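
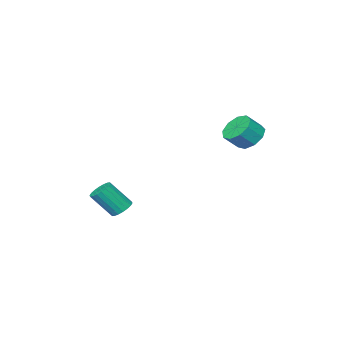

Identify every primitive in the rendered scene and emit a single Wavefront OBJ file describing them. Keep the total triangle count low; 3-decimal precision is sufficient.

v -3.713 2.888 1.395
v -3.201 2.551 0.763
v -2.456 2.314 1.494
v -2.967 2.652 2.125
v -3.083 3.137 0.833
v -2.337 2.9 1.563
v -3.259 3.607 1.165
v -2.514 3.37 1.896
v -3.648 3.74 1.605
v -2.903 3.504 2.335
v -4.067 3.475 1.946
v -3.322 3.239 2.677
v -4.32 2.936 2.03
v -3.575 2.699 2.76
v -4.289 2.374 1.816
v -3.544 2.137 2.546
v -3.988 2.053 1.405
v -3.243 1.816 2.136
v -3.558 2.123 0.989
v -2.813 1.886 1.72
v -0.692 -2.967 -4.215
v -0.317 -2.429 -4.141
v 0.466 -3.155 -2.831
v 0.092 -3.693 -2.905
v -0.549 -2.371 -3.97
v 0.234 -3.097 -2.66
v -0.809 -2.431 -3.848
v -0.026 -3.157 -2.538
v -1.046 -2.598 -3.798
v -0.263 -3.324 -2.488
v -1.213 -2.837 -3.831
v -0.43 -3.563 -2.522
v -1.276 -3.103 -3.941
v -0.493 -3.829 -2.631
v -1.224 -3.341 -4.104
v -0.441 -4.067 -2.794
v -1.066 -3.505 -4.289
v -0.283 -4.231 -2.979
v -0.834 -3.563 -4.46
v -0.051 -4.289 -3.15
v -0.574 -3.503 -4.582
v 0.209 -4.229 -3.272
v -0.337 -3.336 -4.632
v 0.446 -4.062 -3.322
v -0.17 -3.097 -4.598
v 0.613 -3.823 -3.289
v -0.107 -2.831 -4.489
v 0.676 -3.557 -3.179
v -0.159 -2.593 -4.326
v 0.624 -3.319 -3.016
f 2 1 5
f 2 5 3
f 3 5 6
f 3 6 4
f 5 1 7
f 5 7 6
f 6 7 8
f 6 8 4
f 7 1 9
f 7 9 8
f 8 9 10
f 8 10 4
f 9 1 11
f 9 11 10
f 10 11 12
f 10 12 4
f 11 1 13
f 11 13 12
f 12 13 14
f 12 14 4
f 13 1 15
f 13 15 14
f 14 15 16
f 14 16 4
f 15 1 17
f 15 17 16
f 16 17 18
f 16 18 4
f 17 1 19
f 17 19 18
f 18 19 20
f 18 20 4
f 19 1 2
f 19 2 20
f 20 2 3
f 20 3 4
f 22 21 25
f 22 25 23
f 23 25 26
f 23 26 24
f 25 21 27
f 25 27 26
f 26 27 28
f 26 28 24
f 27 21 29
f 27 29 28
f 28 29 30
f 28 30 24
f 29 21 31
f 29 31 30
f 30 31 32
f 30 32 24
f 31 21 33
f 31 33 32
f 32 33 34
f 32 34 24
f 33 21 35
f 33 35 34
f 34 35 36
f 34 36 24
f 35 21 37
f 35 37 36
f 36 37 38
f 36 38 24
f 37 21 39
f 37 39 38
f 38 39 40
f 38 40 24
f 39 21 41
f 39 41 40
f 40 41 42
f 40 42 24
f 41 21 43
f 41 43 42
f 42 43 44
f 42 44 24
f 43 21 45
f 43 45 44
f 44 45 46
f 44 46 24
f 45 21 47
f 45 47 46
f 46 47 48
f 46 48 24
f 47 21 49
f 47 49 48
f 48 49 50
f 48 50 24
f 49 21 22
f 49 22 50
f 50 22 23
f 50 23 24



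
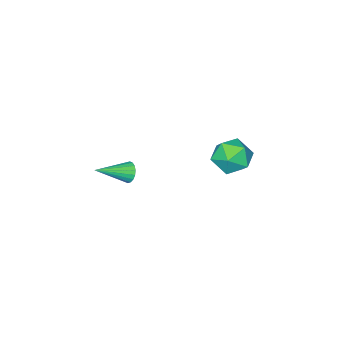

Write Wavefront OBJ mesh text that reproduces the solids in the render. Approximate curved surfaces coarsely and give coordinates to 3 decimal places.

v 2.621 -3.248 -2.369
v 2.937 -2.977 -2.843
v 4.279 -3.852 -1.611
v 2.924 -2.773 -2.651
v 2.851 -2.662 -2.404
v 2.733 -2.668 -2.15
v 2.593 -2.788 -1.939
v 2.458 -2.999 -1.813
v 2.356 -3.26 -1.798
v 2.306 -3.518 -1.895
v 2.319 -3.723 -2.086
v 2.392 -3.833 -2.334
v 2.51 -3.828 -2.588
v 2.65 -3.707 -2.799
v 2.785 -3.496 -2.924
v 2.887 -3.235 -2.94
v 0.894 3.45 2.274
v 1.58 3.55 3.106
v 2.04 2.41 1.454
v 2.726 2.51 2.286
v 1.803 1.958 2.409
v 1.094 2.601 2.916
v 2.526 3.359 1.644
v 1.817 4.002 2.151
v 2.589 3.494 2.717
v 2.141 2.628 3.19
v 1.479 3.332 1.37
v 1.031 2.466 1.843
f 2 1 4
f 2 4 3
f 4 1 5
f 4 5 3
f 5 1 6
f 5 6 3
f 6 1 7
f 6 7 3
f 7 1 8
f 7 8 3
f 8 1 9
f 8 9 3
f 9 1 10
f 9 10 3
f 10 1 11
f 10 11 3
f 11 1 12
f 11 12 3
f 12 1 13
f 12 13 3
f 13 1 14
f 13 14 3
f 14 1 15
f 14 15 3
f 15 1 16
f 15 16 3
f 16 1 2
f 16 2 3
f 17 28 22
f 17 22 18
f 17 18 24
f 17 24 27
f 17 27 28
f 18 22 26
f 22 28 21
f 28 27 19
f 27 24 23
f 24 18 25
f 20 26 21
f 20 21 19
f 20 19 23
f 20 23 25
f 20 25 26
f 21 26 22
f 19 21 28
f 23 19 27
f 25 23 24
f 26 25 18



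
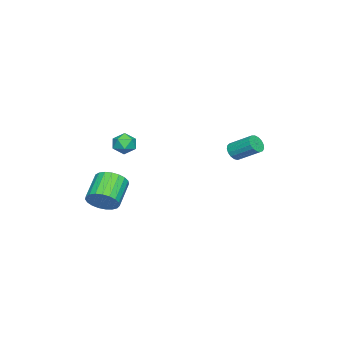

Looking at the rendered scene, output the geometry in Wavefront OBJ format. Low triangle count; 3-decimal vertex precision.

v -3.555 2.204 0.432
v -3.042 2.389 0.061
v -2.891 3.802 0.977
v -3.405 3.616 1.348
v -3.292 2.512 -0.088
v -3.141 3.925 0.827
v -3.602 2.565 -0.118
v -3.451 3.978 0.797
v -3.901 2.535 -0.022
v -3.751 3.948 0.893
v -4.121 2.429 0.178
v -3.971 3.841 1.093
v -4.212 2.271 0.437
v -4.061 3.684 1.352
v -4.152 2.098 0.694
v -4.001 3.511 1.609
v -3.955 1.949 0.891
v -3.805 3.362 1.807
v -3.667 1.858 0.984
v -3.517 3.271 1.899
v -3.353 1.847 0.95
v -3.203 3.26 1.865
v -3.086 1.917 0.797
v -2.935 3.33 1.712
v -2.926 2.053 0.561
v -2.775 3.466 1.476
v -2.91 2.223 0.296
v -2.759 3.636 1.211
v 4.673 -2.46 -0.938
v 5.152 -3.003 -0.263
v 3.586 -3.123 0.752
v 3.107 -2.58 0.078
v 5.213 -2.62 -0.123
v 3.647 -2.741 0.892
v 5.18 -2.21 -0.125
v 3.615 -2.33 0.89
v 5.06 -1.843 -0.267
v 3.494 -1.963 0.748
v 4.873 -1.582 -0.525
v 3.307 -1.703 0.49
v 4.651 -1.474 -0.854
v 3.085 -1.594 0.161
v 4.433 -1.535 -1.198
v 2.867 -1.656 -0.183
v 4.257 -1.757 -1.497
v 2.691 -1.877 -0.482
v 4.152 -2.1 -1.699
v 2.586 -2.22 -0.684
v 4.138 -2.505 -1.769
v 2.572 -2.626 -0.754
v 4.216 -2.903 -1.696
v 2.65 -3.023 -0.681
v 4.373 -3.224 -1.491
v 2.807 -3.344 -0.476
v 4.582 -3.412 -1.191
v 3.016 -3.533 -0.176
v 4.807 -3.437 -0.847
v 3.241 -3.557 0.168
v 5.008 -3.292 -0.519
v 3.442 -3.412 0.496
v 0.385 -2.279 2.258
v 1.146 -2.19 2.521
v 0.754 -3.31 1.539
v 1.515 -3.221 1.802
v 0.937 -3.466 2.312
v 0.709 -2.829 2.757
v 1.191 -2.671 1.303
v 0.963 -2.034 1.748
v 1.644 -2.432 1.93
v 1.487 -2.923 2.554
v 0.413 -2.577 1.506
v 0.256 -3.068 2.13
f 2 1 5
f 2 5 3
f 3 5 6
f 3 6 4
f 5 1 7
f 5 7 6
f 6 7 8
f 6 8 4
f 7 1 9
f 7 9 8
f 8 9 10
f 8 10 4
f 9 1 11
f 9 11 10
f 10 11 12
f 10 12 4
f 11 1 13
f 11 13 12
f 12 13 14
f 12 14 4
f 13 1 15
f 13 15 14
f 14 15 16
f 14 16 4
f 15 1 17
f 15 17 16
f 16 17 18
f 16 18 4
f 17 1 19
f 17 19 18
f 18 19 20
f 18 20 4
f 19 1 21
f 19 21 20
f 20 21 22
f 20 22 4
f 21 1 23
f 21 23 22
f 22 23 24
f 22 24 4
f 23 1 25
f 23 25 24
f 24 25 26
f 24 26 4
f 25 1 27
f 25 27 26
f 26 27 28
f 26 28 4
f 27 1 2
f 27 2 28
f 28 2 3
f 28 3 4
f 30 29 33
f 30 33 31
f 31 33 34
f 31 34 32
f 33 29 35
f 33 35 34
f 34 35 36
f 34 36 32
f 35 29 37
f 35 37 36
f 36 37 38
f 36 38 32
f 37 29 39
f 37 39 38
f 38 39 40
f 38 40 32
f 39 29 41
f 39 41 40
f 40 41 42
f 40 42 32
f 41 29 43
f 41 43 42
f 42 43 44
f 42 44 32
f 43 29 45
f 43 45 44
f 44 45 46
f 44 46 32
f 45 29 47
f 45 47 46
f 46 47 48
f 46 48 32
f 47 29 49
f 47 49 48
f 48 49 50
f 48 50 32
f 49 29 51
f 49 51 50
f 50 51 52
f 50 52 32
f 51 29 53
f 51 53 52
f 52 53 54
f 52 54 32
f 53 29 55
f 53 55 54
f 54 55 56
f 54 56 32
f 55 29 57
f 55 57 56
f 56 57 58
f 56 58 32
f 57 29 59
f 57 59 58
f 58 59 60
f 58 60 32
f 59 29 30
f 59 30 60
f 60 30 31
f 60 31 32
f 61 72 66
f 61 66 62
f 61 62 68
f 61 68 71
f 61 71 72
f 62 66 70
f 66 72 65
f 72 71 63
f 71 68 67
f 68 62 69
f 64 70 65
f 64 65 63
f 64 63 67
f 64 67 69
f 64 69 70
f 65 70 66
f 63 65 72
f 67 63 71
f 69 67 68
f 70 69 62



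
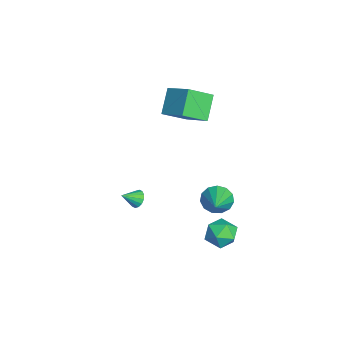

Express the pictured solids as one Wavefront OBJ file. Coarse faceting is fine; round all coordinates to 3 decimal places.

v 3.514 -0.562 0.417
v 3.886 -0.247 0.692
v 3.786 -1.378 0.983
v 3.641 -0.223 0.844
v 3.361 -0.29 0.882
v 3.123 -0.43 0.795
v 2.989 -0.605 0.607
v 2.996 -0.769 0.368
v 3.141 -0.877 0.142
v 3.387 -0.901 -0.01
v 3.666 -0.834 -0.048
v 3.905 -0.694 0.038
v 4.039 -0.519 0.226
v 4.032 -0.355 0.466
v 1.517 4.186 -4.259
v 2.053 4.748 -3.63
v 2.567 2.972 -4.07
v 3.103 3.534 -3.441
v 2.2 3.205 -3.17
v 1.551 3.955 -3.287
v 3.069 3.765 -4.413
v 2.42 4.515 -4.53
v 3.012 4.487 -3.726
v 2.475 4.142 -2.958
v 2.145 3.578 -4.742
v 1.608 3.233 -3.974
v 1.265 3.725 -1.937
v 1.633 3.433 -2.705
v 3.015 3.475 -1.003
v 1.7 3.936 -2.696
v 1.629 4.372 -2.446
v 1.442 4.602 -2.035
v 1.199 4.554 -1.592
v 0.977 4.242 -1.259
v 0.846 3.767 -1.141
v 0.848 3.278 -1.276
v 0.983 2.931 -1.621
v 1.206 2.836 -2.066
v 1.449 3.023 -2.47
v -4.311 1.504 2.877
v -3.067 2.537 3.691
v -4.839 2.895 1.918
v -3.595 3.928 2.732
v -3.165 1.092 1.648
v -1.921 2.125 2.462
v -3.693 2.483 0.689
v -2.449 3.516 1.503
f 2 1 4
f 2 4 3
f 4 1 5
f 4 5 3
f 5 1 6
f 5 6 3
f 6 1 7
f 6 7 3
f 7 1 8
f 7 8 3
f 8 1 9
f 8 9 3
f 9 1 10
f 9 10 3
f 10 1 11
f 10 11 3
f 11 1 12
f 11 12 3
f 12 1 13
f 12 13 3
f 13 1 14
f 13 14 3
f 14 1 2
f 14 2 3
f 15 26 20
f 15 20 16
f 15 16 22
f 15 22 25
f 15 25 26
f 16 20 24
f 20 26 19
f 26 25 17
f 25 22 21
f 22 16 23
f 18 24 19
f 18 19 17
f 18 17 21
f 18 21 23
f 18 23 24
f 19 24 20
f 17 19 26
f 21 17 25
f 23 21 22
f 24 23 16
f 28 27 30
f 28 30 29
f 30 27 31
f 30 31 29
f 31 27 32
f 31 32 29
f 32 27 33
f 32 33 29
f 33 27 34
f 33 34 29
f 34 27 35
f 34 35 29
f 35 27 36
f 35 36 29
f 36 27 37
f 36 37 29
f 37 27 38
f 37 38 29
f 38 27 39
f 38 39 29
f 39 27 28
f 39 28 29
f 41 43 40
f 44 41 40
f 40 43 42
f 42 44 40
f 41 47 43
f 45 41 44
f 45 47 41
f 43 47 42
f 46 44 42
f 42 47 46
f 46 45 44
f 47 45 46



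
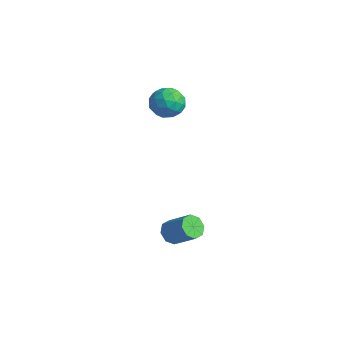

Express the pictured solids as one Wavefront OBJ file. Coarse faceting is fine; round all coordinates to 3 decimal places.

v -1.263 3.237 4.636
v -0.099 3.076 4.559
v -1.521 2.084 3.141
v -0.357 1.923 3.064
v -0.954 1.476 3.975
v -0.795 2.189 4.899
v -0.825 2.971 2.801
v -0.666 3.684 3.725
v 0.172 2.912 3.425
v 0.092 1.988 4.151
v -1.712 3.172 3.549
v -1.792 2.248 4.275
v -0.659 3.258 4.729
v -0.961 1.902 2.971
v -1.312 1.64 3.507
v -0.628 1.545 3.462
v -1.068 2.736 4.929
v -0.383 2.642 4.884
v -0.886 1.701 4.54
v -1.237 2.518 2.816
v -0.552 2.424 2.771
v -0.992 3.615 4.238
v -0.308 3.52 4.193
v -0.734 3.459 3.16
v 0.185 3.067 4.017
v 0.034 2.389 3.138
v -0.242 3.005 2.984
v -0.148 3.424 3.527
v 0.138 2.524 4.444
v -0.013 1.846 3.565
v -0.364 1.583 4.101
v -0.271 2.002 4.644
v 0.297 2.427 3.777
v -1.607 3.314 4.135
v -1.758 2.636 3.256
v -1.349 3.158 3.056
v -1.256 3.577 3.599
v -1.654 2.771 4.562
v -1.805 2.093 3.683
v -1.472 1.736 4.173
v -1.378 2.155 4.716
v -1.917 2.733 3.923
v 3.171 0.026 -4.21
v 3.586 0.413 -4.857
v 5.003 0.9 -3.657
v 4.589 0.514 -3.01
v 3.178 0.82 -4.54
v 4.595 1.308 -3.34
v 2.766 0.763 -4.03
v 4.183 1.25 -2.83
v 2.591 0.274 -3.626
v 4.008 0.761 -2.425
v 2.757 -0.36 -3.563
v 4.174 0.127 -2.363
v 3.165 -0.768 -3.88
v 4.582 -0.28 -2.68
v 3.577 -0.71 -4.39
v 4.994 -0.223 -3.19
v 3.752 -0.221 -4.795
v 5.169 0.266 -3.594
f 1 38 17
f 38 12 41
f 17 41 6
f 38 41 17
f 1 17 13
f 17 6 18
f 13 18 2
f 17 18 13
f 1 13 22
f 13 2 23
f 22 23 8
f 13 23 22
f 1 22 34
f 22 8 37
f 34 37 11
f 22 37 34
f 1 34 38
f 34 11 42
f 38 42 12
f 34 42 38
f 2 18 29
f 18 6 32
f 29 32 10
f 18 32 29
f 6 41 19
f 41 12 40
f 19 40 5
f 41 40 19
f 12 42 39
f 42 11 35
f 39 35 3
f 42 35 39
f 11 37 36
f 37 8 24
f 36 24 7
f 37 24 36
f 8 23 28
f 23 2 25
f 28 25 9
f 23 25 28
f 4 30 16
f 30 10 31
f 16 31 5
f 30 31 16
f 4 16 14
f 16 5 15
f 14 15 3
f 16 15 14
f 4 14 21
f 14 3 20
f 21 20 7
f 14 20 21
f 4 21 26
f 21 7 27
f 26 27 9
f 21 27 26
f 4 26 30
f 26 9 33
f 30 33 10
f 26 33 30
f 5 31 19
f 31 10 32
f 19 32 6
f 31 32 19
f 3 15 39
f 15 5 40
f 39 40 12
f 15 40 39
f 7 20 36
f 20 3 35
f 36 35 11
f 20 35 36
f 9 27 28
f 27 7 24
f 28 24 8
f 27 24 28
f 10 33 29
f 33 9 25
f 29 25 2
f 33 25 29
f 44 43 47
f 44 47 45
f 45 47 48
f 45 48 46
f 47 43 49
f 47 49 48
f 48 49 50
f 48 50 46
f 49 43 51
f 49 51 50
f 50 51 52
f 50 52 46
f 51 43 53
f 51 53 52
f 52 53 54
f 52 54 46
f 53 43 55
f 53 55 54
f 54 55 56
f 54 56 46
f 55 43 57
f 55 57 56
f 56 57 58
f 56 58 46
f 57 43 59
f 57 59 58
f 58 59 60
f 58 60 46
f 59 43 44
f 59 44 60
f 60 44 45
f 60 45 46



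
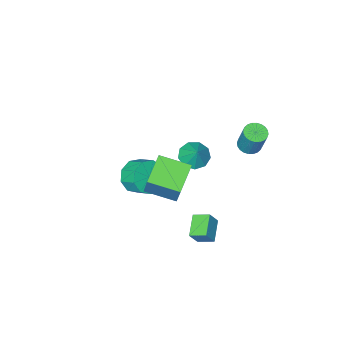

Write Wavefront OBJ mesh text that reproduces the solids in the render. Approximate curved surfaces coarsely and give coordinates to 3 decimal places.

v 2.59 -0.313 1.423
v 2.889 0.393 2.895
v 1.569 0.959 1.02
v 1.868 1.665 2.492
v 3.912 0.535 0.748
v 4.211 1.241 2.22
v 2.891 1.807 0.345
v 3.19 2.513 1.817
v -1.638 -2.676 -2.066
v -1.244 -2.114 -2.584
v -1.322 -1.984 -1.074
v -1.808 -1.961 -2.512
v -2.292 -2.142 -2.23
v -2.47 -2.574 -1.872
v -2.259 -3.053 -1.604
v -1.757 -3.356 -1.552
v -1.2 -3.341 -1.741
v -0.848 -3.015 -2.081
v -0.865 -2.531 -2.414
v 0.917 -4.267 -3.549
v 1.944 -4.219 -3.391
v 1.81 -3.246 -2.812
v 0.783 -3.293 -2.971
v 1.775 -3.884 -3.995
v 1.641 -2.91 -3.417
v 1.205 -3.727 -4.39
v 1.071 -2.754 -3.812
v 0.5 -3.823 -4.392
v 0.366 -2.85 -3.814
v -0.01 -4.127 -4
v -0.144 -3.153 -3.422
v -0.086 -4.496 -3.396
v -0.22 -3.522 -2.818
v 0.307 -4.757 -2.864
v 0.173 -3.784 -2.286
v 0.986 -4.79 -2.653
v 0.852 -3.816 -2.075
v 1.632 -4.577 -2.861
v 1.498 -3.604 -2.282
v -1.565 1.806 2.274
v -0.977 1.613 2.308
v -0.867 2.201 3.759
v -1.455 2.394 3.726
v -0.949 1.835 2.216
v -0.838 2.423 3.667
v -1.014 2.053 2.133
v -0.904 2.64 3.584
v -1.164 2.233 2.071
v -1.053 2.82 3.523
v -1.374 2.348 2.04
v -1.264 2.935 3.492
v -1.614 2.38 2.045
v -1.504 2.968 3.497
v -1.846 2.326 2.085
v -1.736 2.913 3.537
v -2.035 2.192 2.154
v -1.925 2.779 3.606
v -2.153 1.999 2.241
v -2.043 2.587 3.692
v -2.182 1.777 2.333
v -2.071 2.365 3.784
v -2.116 1.56 2.416
v -2.006 2.147 3.867
v -1.967 1.38 2.477
v -1.856 1.967 3.929
v -1.756 1.265 2.508
v -1.646 1.852 3.96
v -1.516 1.232 2.503
v -1.406 1.82 3.955
v -1.284 1.287 2.463
v -1.174 1.874 3.915
v -1.095 1.421 2.394
v -0.985 2.008 3.846
v -0.021 1.378 -3.388
v 0.511 1.391 -2.541
v 0.83 2.194 -3.935
v 1.363 2.206 -3.089
v 0.477 0.654 -3.691
v 1.01 0.666 -2.845
v 1.329 1.469 -4.239
v 1.861 1.482 -3.392
f 2 4 1
f 5 2 1
f 1 4 3
f 3 5 1
f 2 8 4
f 6 2 5
f 6 8 2
f 4 8 3
f 7 5 3
f 3 8 7
f 7 6 5
f 8 6 7
f 10 9 12
f 10 12 11
f 12 9 13
f 12 13 11
f 13 9 14
f 13 14 11
f 14 9 15
f 14 15 11
f 15 9 16
f 15 16 11
f 16 9 17
f 16 17 11
f 17 9 18
f 17 18 11
f 18 9 19
f 18 19 11
f 19 9 10
f 19 10 11
f 21 20 24
f 21 24 22
f 22 24 25
f 22 25 23
f 24 20 26
f 24 26 25
f 25 26 27
f 25 27 23
f 26 20 28
f 26 28 27
f 27 28 29
f 27 29 23
f 28 20 30
f 28 30 29
f 29 30 31
f 29 31 23
f 30 20 32
f 30 32 31
f 31 32 33
f 31 33 23
f 32 20 34
f 32 34 33
f 33 34 35
f 33 35 23
f 34 20 36
f 34 36 35
f 35 36 37
f 35 37 23
f 36 20 38
f 36 38 37
f 37 38 39
f 37 39 23
f 38 20 21
f 38 21 39
f 39 21 22
f 39 22 23
f 41 40 44
f 41 44 42
f 42 44 45
f 42 45 43
f 44 40 46
f 44 46 45
f 45 46 47
f 45 47 43
f 46 40 48
f 46 48 47
f 47 48 49
f 47 49 43
f 48 40 50
f 48 50 49
f 49 50 51
f 49 51 43
f 50 40 52
f 50 52 51
f 51 52 53
f 51 53 43
f 52 40 54
f 52 54 53
f 53 54 55
f 53 55 43
f 54 40 56
f 54 56 55
f 55 56 57
f 55 57 43
f 56 40 58
f 56 58 57
f 57 58 59
f 57 59 43
f 58 40 60
f 58 60 59
f 59 60 61
f 59 61 43
f 60 40 62
f 60 62 61
f 61 62 63
f 61 63 43
f 62 40 64
f 62 64 63
f 63 64 65
f 63 65 43
f 64 40 66
f 64 66 65
f 65 66 67
f 65 67 43
f 66 40 68
f 66 68 67
f 67 68 69
f 67 69 43
f 68 40 70
f 68 70 69
f 69 70 71
f 69 71 43
f 70 40 72
f 70 72 71
f 71 72 73
f 71 73 43
f 72 40 41
f 72 41 73
f 73 41 42
f 73 42 43
f 75 77 74
f 78 75 74
f 74 77 76
f 76 78 74
f 75 81 77
f 79 75 78
f 79 81 75
f 77 81 76
f 80 78 76
f 76 81 80
f 80 79 78
f 81 79 80



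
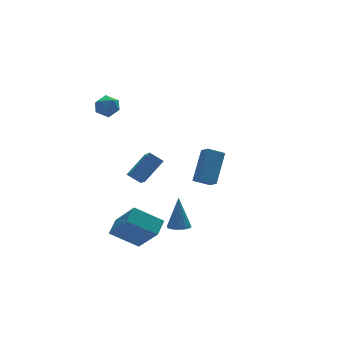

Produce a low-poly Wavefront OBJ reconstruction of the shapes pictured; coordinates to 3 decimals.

v -2.894 3.56 2.897
v -2.397 3.411 3.373
v -2.583 2.649 2.287
v -2.086 2.5 2.763
v -2.767 2.428 2.93
v -2.959 2.991 3.307
v -2.021 3.069 2.353
v -2.213 3.632 2.73
v -1.858 3.107 3.037
v -2.318 2.711 3.394
v -2.662 3.349 2.266
v -3.122 2.953 2.623
v -2.322 -2.397 -2.995
v -3.549 -1.701 -2.14
v -2.686 -1.015 -4.641
v -3.913 -0.319 -3.786
v -1.707 -1.781 -2.614
v -2.934 -1.085 -1.759
v -2.071 -0.399 -4.26
v -3.298 0.297 -3.405
v -1.587 1.191 -1.786
v -1.932 -0.107 -0.81
v -2.106 1.671 -1.332
v -2.451 0.373 -0.356
v -0.449 1.567 -0.884
v -0.794 0.269 0.092
v -0.968 2.047 -0.43
v -1.313 0.749 0.546
v -1.233 -2.405 -2.781
v -0.943 -1.94 -2.971
v -1.007 -1.875 -1.139
v -1.207 -1.855 -2.962
v -1.477 -1.896 -2.912
v -1.691 -2.053 -2.832
v -1.8 -2.292 -2.74
v -1.779 -2.556 -2.657
v -1.633 -2.786 -2.603
v -1.395 -2.928 -2.59
v -1.12 -2.951 -2.62
v -0.871 -2.849 -2.687
v -0.705 -2.645 -2.776
v -0.659 -2.386 -2.866
v -0.746 -2.132 -2.936
v 1.931 2.761 -3.562
v 1.959 2.087 -3.061
v 2.919 3.818 -2.195
v 2.947 3.144 -1.695
v 2.773 2.496 -3.965
v 2.801 1.822 -3.465
v 3.761 3.553 -2.599
v 3.789 2.879 -2.098
f 1 12 6
f 1 6 2
f 1 2 8
f 1 8 11
f 1 11 12
f 2 6 10
f 6 12 5
f 12 11 3
f 11 8 7
f 8 2 9
f 4 10 5
f 4 5 3
f 4 3 7
f 4 7 9
f 4 9 10
f 5 10 6
f 3 5 12
f 7 3 11
f 9 7 8
f 10 9 2
f 14 16 13
f 17 14 13
f 13 16 15
f 15 17 13
f 14 20 16
f 18 14 17
f 18 20 14
f 16 20 15
f 19 17 15
f 15 20 19
f 19 18 17
f 20 18 19
f 22 24 21
f 25 22 21
f 21 24 23
f 23 25 21
f 22 28 24
f 26 22 25
f 26 28 22
f 24 28 23
f 27 25 23
f 23 28 27
f 27 26 25
f 28 26 27
f 30 29 32
f 30 32 31
f 32 29 33
f 32 33 31
f 33 29 34
f 33 34 31
f 34 29 35
f 34 35 31
f 35 29 36
f 35 36 31
f 36 29 37
f 36 37 31
f 37 29 38
f 37 38 31
f 38 29 39
f 38 39 31
f 39 29 40
f 39 40 31
f 40 29 41
f 40 41 31
f 41 29 42
f 41 42 31
f 42 29 43
f 42 43 31
f 43 29 30
f 43 30 31
f 45 47 44
f 48 45 44
f 44 47 46
f 46 48 44
f 45 51 47
f 49 45 48
f 49 51 45
f 47 51 46
f 50 48 46
f 46 51 50
f 50 49 48
f 51 49 50



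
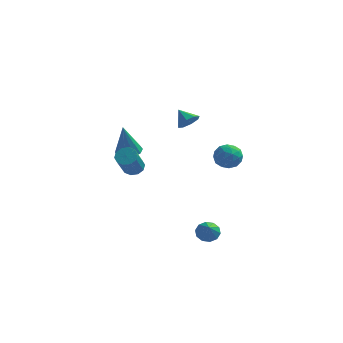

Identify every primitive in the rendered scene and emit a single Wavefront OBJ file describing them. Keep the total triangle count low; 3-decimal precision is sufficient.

v 1.153 0.486 2.946
v 1.713 0.764 3.343
v 0.427 0.994 3.614
v 1.559 1.105 2.918
v 1.168 1.083 2.509
v 0.768 0.712 2.356
v 0.594 0.209 2.548
v 0.748 -0.132 2.974
v 1.139 -0.11 3.383
v 1.539 0.261 3.536
v -1.152 -3.311 1.024
v -0.749 -2.927 1.378
v -0.824 -4.205 2.85
v -1.228 -4.589 2.496
v -1.132 -2.814 1.458
v -1.207 -4.091 2.929
v -1.524 -2.89 1.371
v -1.599 -4.168 2.843
v -1.773 -3.127 1.153
v -1.848 -4.405 2.624
v -1.786 -3.435 0.885
v -1.861 -4.712 2.356
v -1.556 -3.695 0.67
v -1.631 -4.973 2.142
v -1.173 -3.809 0.591
v -1.248 -5.086 2.062
v -0.781 -3.732 0.677
v -0.856 -5.01 2.149
v -0.532 -3.495 0.896
v -0.607 -4.773 2.367
v -0.519 -3.188 1.164
v -0.594 -4.465 2.635
v -1.829 -1.667 1.36
v -1.379 -2.307 1.249
v -2.031 -2.173 3.46
v -1.086 -1.935 1.367
v -1.076 -1.461 1.482
v -1.353 -1.065 1.551
v -1.813 -0.899 1.546
v -2.278 -1.027 1.471
v -2.572 -1.398 1.353
v -2.582 -1.873 1.238
v -2.304 -2.268 1.169
v -1.845 -2.434 1.173
v 2.261 3.854 -0.62
v 2.789 4.502 -1.063
v 2.871 2.758 -1.497
v 3.399 3.406 -1.94
v 3.576 3.189 -1.036
v 3.198 3.867 -0.494
v 2.462 3.393 -2.066
v 2.084 4.071 -1.524
v 2.913 4.217 -1.957
v 3.602 4.091 -1.32
v 2.058 3.169 -1.24
v 2.747 3.043 -0.603
v 2.471 4.275 -0.765
v 3.189 2.985 -1.795
v 3.292 2.858 -1.264
v 3.603 3.239 -1.524
v 2.712 3.901 -0.43
v 3.022 4.282 -0.69
v 3.485 3.51 -0.674
v 2.638 2.978 -1.87
v 2.948 3.359 -2.13
v 2.057 4.021 -1.036
v 2.368 4.402 -1.296
v 2.175 3.75 -1.886
v 2.855 4.488 -1.55
v 3.214 3.844 -2.066
v 2.662 3.836 -2.14
v 2.441 4.234 -1.821
v 3.259 4.414 -1.176
v 3.618 3.769 -1.691
v 3.722 3.642 -1.16
v 3.5 4.041 -0.841
v 3.332 4.247 -1.701
v 2.042 3.491 -0.869
v 2.401 2.846 -1.384
v 2.16 3.219 -1.719
v 1.938 3.618 -1.4
v 2.446 3.416 -0.494
v 2.805 2.772 -1.01
v 3.219 3.026 -0.739
v 2.998 3.424 -0.42
v 2.328 3.013 -0.859
v 3.046 -3.039 -3.882
v 3.62 -3.255 -4.259
v 3.314 -4.041 -2.898
v 3.753 -2.94 -3.974
v 3.616 -2.663 -3.654
v 3.261 -2.529 -3.421
v 2.824 -2.59 -3.364
v 2.472 -2.823 -3.505
v 2.339 -3.138 -3.79
v 2.476 -3.415 -4.11
v 2.83 -3.548 -4.343
v 3.267 -3.487 -4.4
f 2 1 4
f 2 4 3
f 4 1 5
f 4 5 3
f 5 1 6
f 5 6 3
f 6 1 7
f 6 7 3
f 7 1 8
f 7 8 3
f 8 1 9
f 8 9 3
f 9 1 10
f 9 10 3
f 10 1 2
f 10 2 3
f 12 11 15
f 12 15 13
f 13 15 16
f 13 16 14
f 15 11 17
f 15 17 16
f 16 17 18
f 16 18 14
f 17 11 19
f 17 19 18
f 18 19 20
f 18 20 14
f 19 11 21
f 19 21 20
f 20 21 22
f 20 22 14
f 21 11 23
f 21 23 22
f 22 23 24
f 22 24 14
f 23 11 25
f 23 25 24
f 24 25 26
f 24 26 14
f 25 11 27
f 25 27 26
f 26 27 28
f 26 28 14
f 27 11 29
f 27 29 28
f 28 29 30
f 28 30 14
f 29 11 31
f 29 31 30
f 30 31 32
f 30 32 14
f 31 11 12
f 31 12 32
f 32 12 13
f 32 13 14
f 34 33 36
f 34 36 35
f 36 33 37
f 36 37 35
f 37 33 38
f 37 38 35
f 38 33 39
f 38 39 35
f 39 33 40
f 39 40 35
f 40 33 41
f 40 41 35
f 41 33 42
f 41 42 35
f 42 33 43
f 42 43 35
f 43 33 44
f 43 44 35
f 44 33 34
f 44 34 35
f 45 82 61
f 82 56 85
f 61 85 50
f 82 85 61
f 45 61 57
f 61 50 62
f 57 62 46
f 61 62 57
f 45 57 66
f 57 46 67
f 66 67 52
f 57 67 66
f 45 66 78
f 66 52 81
f 78 81 55
f 66 81 78
f 45 78 82
f 78 55 86
f 82 86 56
f 78 86 82
f 46 62 73
f 62 50 76
f 73 76 54
f 62 76 73
f 50 85 63
f 85 56 84
f 63 84 49
f 85 84 63
f 56 86 83
f 86 55 79
f 83 79 47
f 86 79 83
f 55 81 80
f 81 52 68
f 80 68 51
f 81 68 80
f 52 67 72
f 67 46 69
f 72 69 53
f 67 69 72
f 48 74 60
f 74 54 75
f 60 75 49
f 74 75 60
f 48 60 58
f 60 49 59
f 58 59 47
f 60 59 58
f 48 58 65
f 58 47 64
f 65 64 51
f 58 64 65
f 48 65 70
f 65 51 71
f 70 71 53
f 65 71 70
f 48 70 74
f 70 53 77
f 74 77 54
f 70 77 74
f 49 75 63
f 75 54 76
f 63 76 50
f 75 76 63
f 47 59 83
f 59 49 84
f 83 84 56
f 59 84 83
f 51 64 80
f 64 47 79
f 80 79 55
f 64 79 80
f 53 71 72
f 71 51 68
f 72 68 52
f 71 68 72
f 54 77 73
f 77 53 69
f 73 69 46
f 77 69 73
f 88 87 90
f 88 90 89
f 90 87 91
f 90 91 89
f 91 87 92
f 91 92 89
f 92 87 93
f 92 93 89
f 93 87 94
f 93 94 89
f 94 87 95
f 94 95 89
f 95 87 96
f 95 96 89
f 96 87 97
f 96 97 89
f 97 87 98
f 97 98 89
f 98 87 88
f 98 88 89



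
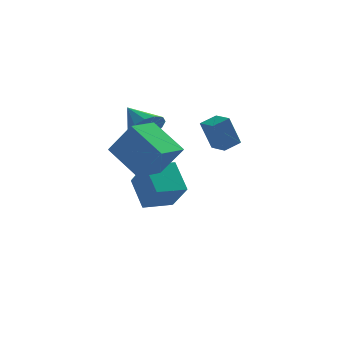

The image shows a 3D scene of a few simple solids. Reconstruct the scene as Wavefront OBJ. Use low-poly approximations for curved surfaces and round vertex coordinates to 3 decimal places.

v -0.385 0.216 -3.385
v -1.043 1.449 -2.098
v 0.981 1.044 -3.479
v 0.323 2.277 -2.192
v 0.377 -0.877 -1.948
v -0.281 0.356 -0.661
v 1.743 -0.049 -2.042
v 1.085 1.184 -0.755
v 3.432 0.786 0.202
v 2.881 0.574 1.817
v 2.781 1.641 0.092
v 2.23 1.429 1.707
v 4.17 1.391 0.533
v 3.619 1.179 2.148
v 3.519 2.246 0.423
v 2.968 2.034 2.038
v -0.117 -4.94 0.482
v -1.535 -3.859 1.736
v 0.76 -3.546 0.272
v -0.659 -2.465 1.526
v 0.959 -5.375 2.074
v -0.46 -4.294 3.328
v 1.835 -3.981 1.864
v 0.417 -2.9 3.118
v -0.255 1.047 1.472
v 0.41 1.818 1.265
v -1.265 2.173 2.428
v 0.011 1.825 0.836
v -0.472 1.585 0.609
v -0.887 1.174 0.655
v -1.101 0.722 0.961
v -1.047 0.373 1.429
v -0.741 0.239 1.911
v -0.281 0.36 2.253
v 0.187 0.7 2.347
v 0.515 1.149 2.163
v 0.598 1.566 1.76
f 2 4 1
f 5 2 1
f 1 4 3
f 3 5 1
f 2 8 4
f 6 2 5
f 6 8 2
f 4 8 3
f 7 5 3
f 3 8 7
f 7 6 5
f 8 6 7
f 10 12 9
f 13 10 9
f 9 12 11
f 11 13 9
f 10 16 12
f 14 10 13
f 14 16 10
f 12 16 11
f 15 13 11
f 11 16 15
f 15 14 13
f 16 14 15
f 18 20 17
f 21 18 17
f 17 20 19
f 19 21 17
f 18 24 20
f 22 18 21
f 22 24 18
f 20 24 19
f 23 21 19
f 19 24 23
f 23 22 21
f 24 22 23
f 26 25 28
f 26 28 27
f 28 25 29
f 28 29 27
f 29 25 30
f 29 30 27
f 30 25 31
f 30 31 27
f 31 25 32
f 31 32 27
f 32 25 33
f 32 33 27
f 33 25 34
f 33 34 27
f 34 25 35
f 34 35 27
f 35 25 36
f 35 36 27
f 36 25 37
f 36 37 27
f 37 25 26
f 37 26 27



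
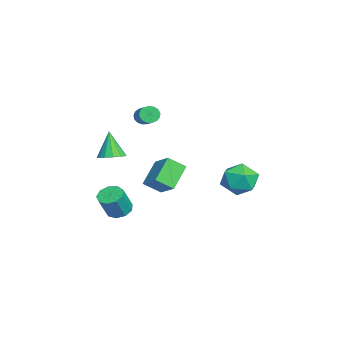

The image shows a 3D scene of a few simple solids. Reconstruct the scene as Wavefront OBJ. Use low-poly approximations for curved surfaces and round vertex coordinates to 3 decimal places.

v -0.908 -3.828 -0.282
v -0.14 -4.213 -0.016
v -1.632 -4.012 1.542
v -0.082 -3.715 0.058
v -0.287 -3.252 0.023
v -0.689 -2.972 -0.108
v -1.161 -2.964 -0.294
v -1.552 -3.23 -0.477
v -1.739 -3.686 -0.597
v -1.662 -4.187 -0.617
v -1.346 -4.574 -0.531
v -0.891 -4.724 -0.365
v -0.441 -4.589 -0.173
v -0.25 -1.855 3.407
v 0.051 -1.971 2.866
v 1.612 -1.581 3.651
v 1.31 -1.465 4.193
v -0.015 -1.677 2.851
v 1.546 -1.287 3.636
v -0.134 -1.424 2.963
v 1.426 -1.034 3.748
v -0.28 -1.269 3.177
v 1.28 -0.88 3.962
v -0.42 -1.249 3.443
v 1.141 -0.859 4.228
v -0.52 -1.367 3.702
v 1.041 -0.978 4.487
v -0.559 -1.598 3.893
v 1.002 -1.208 4.678
v -0.527 -1.887 3.973
v 1.034 -1.497 4.758
v -0.431 -2.168 3.923
v 1.129 -1.779 4.708
v -0.295 -2.378 3.755
v 1.266 -1.989 4.54
v -0.148 -2.468 3.508
v 1.413 -2.079 4.293
v -0.024 -2.418 3.237
v 1.536 -2.028 4.022
v 0.047 -2.238 3.006
v 1.608 -1.849 3.791
v -1.94 -1.258 -1.155
v -0.712 -0.458 -0.254
v -2.074 -0.167 -1.94
v -0.846 0.632 -1.038
v -0.574 -1.972 -2.382
v 0.654 -1.173 -1.48
v -0.708 -0.882 -3.166
v 0.52 -0.082 -2.265
v 2.236 4.258 0.096
v 2.931 4.607 -0.898
v 3.649 2.873 0.598
v 4.344 3.222 -0.396
v 4.203 4.007 0.582
v 3.329 4.863 0.271
v 3.251 2.617 -0.571
v 2.377 3.473 -0.882
v 3.558 3.592 -1.31
v 4.146 4.452 -0.598
v 2.434 3.028 0.298
v 3.022 3.888 1.01
v -0.824 -3.404 -4.687
v -0.064 -3.561 -5.08
v 0.645 -4.072 -3.506
v -0.116 -3.916 -3.113
v -0.082 -2.998 -4.889
v 0.626 -3.509 -3.315
v -0.448 -2.625 -4.603
v 0.261 -3.136 -3.03
v -0.989 -2.617 -4.357
v -0.28 -3.128 -2.783
v -1.454 -2.977 -4.265
v -0.745 -3.488 -2.691
v -1.624 -3.538 -4.37
v -0.915 -4.049 -2.796
v -1.42 -4.036 -4.624
v -0.711 -4.547 -3.05
v -0.937 -4.239 -4.907
v -0.228 -4.75 -3.333
v -0.402 -4.051 -5.087
v 0.307 -4.562 -3.514
f 2 1 4
f 2 4 3
f 4 1 5
f 4 5 3
f 5 1 6
f 5 6 3
f 6 1 7
f 6 7 3
f 7 1 8
f 7 8 3
f 8 1 9
f 8 9 3
f 9 1 10
f 9 10 3
f 10 1 11
f 10 11 3
f 11 1 12
f 11 12 3
f 12 1 13
f 12 13 3
f 13 1 2
f 13 2 3
f 15 14 18
f 15 18 16
f 16 18 19
f 16 19 17
f 18 14 20
f 18 20 19
f 19 20 21
f 19 21 17
f 20 14 22
f 20 22 21
f 21 22 23
f 21 23 17
f 22 14 24
f 22 24 23
f 23 24 25
f 23 25 17
f 24 14 26
f 24 26 25
f 25 26 27
f 25 27 17
f 26 14 28
f 26 28 27
f 27 28 29
f 27 29 17
f 28 14 30
f 28 30 29
f 29 30 31
f 29 31 17
f 30 14 32
f 30 32 31
f 31 32 33
f 31 33 17
f 32 14 34
f 32 34 33
f 33 34 35
f 33 35 17
f 34 14 36
f 34 36 35
f 35 36 37
f 35 37 17
f 36 14 38
f 36 38 37
f 37 38 39
f 37 39 17
f 38 14 40
f 38 40 39
f 39 40 41
f 39 41 17
f 40 14 15
f 40 15 41
f 41 15 16
f 41 16 17
f 43 45 42
f 46 43 42
f 42 45 44
f 44 46 42
f 43 49 45
f 47 43 46
f 47 49 43
f 45 49 44
f 48 46 44
f 44 49 48
f 48 47 46
f 49 47 48
f 50 61 55
f 50 55 51
f 50 51 57
f 50 57 60
f 50 60 61
f 51 55 59
f 55 61 54
f 61 60 52
f 60 57 56
f 57 51 58
f 53 59 54
f 53 54 52
f 53 52 56
f 53 56 58
f 53 58 59
f 54 59 55
f 52 54 61
f 56 52 60
f 58 56 57
f 59 58 51
f 63 62 66
f 63 66 64
f 64 66 67
f 64 67 65
f 66 62 68
f 66 68 67
f 67 68 69
f 67 69 65
f 68 62 70
f 68 70 69
f 69 70 71
f 69 71 65
f 70 62 72
f 70 72 71
f 71 72 73
f 71 73 65
f 72 62 74
f 72 74 73
f 73 74 75
f 73 75 65
f 74 62 76
f 74 76 75
f 75 76 77
f 75 77 65
f 76 62 78
f 76 78 77
f 77 78 79
f 77 79 65
f 78 62 80
f 78 80 79
f 79 80 81
f 79 81 65
f 80 62 63
f 80 63 81
f 81 63 64
f 81 64 65



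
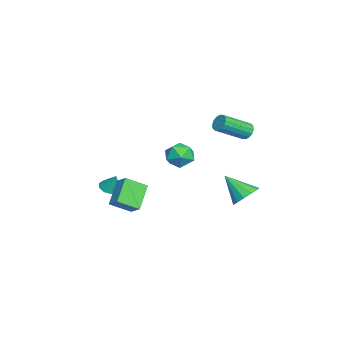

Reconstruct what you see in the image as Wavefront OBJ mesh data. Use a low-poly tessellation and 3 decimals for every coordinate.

v -2.632 3.905 1.253
v -2.115 4.239 1.324
v -1.25 2.668 2.379
v -1.768 2.335 2.307
v -2.296 4.31 1.58
v -1.431 2.74 2.634
v -2.567 4.273 1.747
v -1.702 2.703 2.802
v -2.856 4.138 1.782
v -1.991 2.568 2.837
v -3.085 3.94 1.675
v -2.22 2.37 2.73
v -3.192 3.733 1.455
v -2.328 2.162 2.51
v -3.15 3.572 1.181
v -2.285 2.001 2.236
v -2.969 3.5 0.926
v -2.104 1.93 1.98
v -2.698 3.537 0.758
v -1.833 1.967 1.813
v -2.409 3.672 0.723
v -1.544 2.102 1.778
v -2.18 3.87 0.83
v -1.315 2.3 1.885
v -2.072 4.078 1.05
v -1.208 2.507 2.105
v -0.577 0.944 0.509
v 0.365 1.087 0.246
v -0.305 -0.627 0.634
v 0.637 -0.484 0.371
v 0.315 -0.16 1.247
v 0.146 0.811 1.17
v -0.086 -0.351 -0.29
v -0.255 0.62 -0.367
v 0.668 0.286 -0.248
v 0.916 0.404 0.701
v -0.856 0.056 0.179
v -0.608 0.174 1.128
v 0.392 4.059 -2.565
v 1.04 4.4 -1.915
v -0.252 2.781 -1.255
v 0.581 4.699 -1.848
v 0.062 4.795 -2.009
v -0.353 4.658 -2.347
v -0.531 4.33 -2.754
v -0.417 3.916 -3.101
v -0.045 3.547 -3.278
v 0.465 3.341 -3.229
v 0.951 3.363 -2.969
v 1.26 3.606 -2.581
v 1.293 3.992 -2.188
v -2.713 -4.185 -3.797
v -2.13 -3.991 -4.065
v -2.347 -3.715 -2.663
v -2.44 -3.656 -4.104
v -2.878 -3.568 -3.999
v -3.238 -3.769 -3.8
v -3.353 -4.164 -3.599
v -3.168 -4.569 -3.49
v -2.77 -4.795 -3.525
v -2.346 -4.735 -3.687
v -2.093 -4.417 -3.9
v 2.301 -3.574 -2.502
v 0.942 -3.256 -1.319
v 1.926 -2.358 -3.259
v 0.567 -2.041 -2.075
v 2.933 -3.019 -1.925
v 1.574 -2.702 -0.741
v 2.558 -1.804 -2.681
v 1.199 -1.486 -1.498
f 2 1 5
f 2 5 3
f 3 5 6
f 3 6 4
f 5 1 7
f 5 7 6
f 6 7 8
f 6 8 4
f 7 1 9
f 7 9 8
f 8 9 10
f 8 10 4
f 9 1 11
f 9 11 10
f 10 11 12
f 10 12 4
f 11 1 13
f 11 13 12
f 12 13 14
f 12 14 4
f 13 1 15
f 13 15 14
f 14 15 16
f 14 16 4
f 15 1 17
f 15 17 16
f 16 17 18
f 16 18 4
f 17 1 19
f 17 19 18
f 18 19 20
f 18 20 4
f 19 1 21
f 19 21 20
f 20 21 22
f 20 22 4
f 21 1 23
f 21 23 22
f 22 23 24
f 22 24 4
f 23 1 25
f 23 25 24
f 24 25 26
f 24 26 4
f 25 1 2
f 25 2 26
f 26 2 3
f 26 3 4
f 27 38 32
f 27 32 28
f 27 28 34
f 27 34 37
f 27 37 38
f 28 32 36
f 32 38 31
f 38 37 29
f 37 34 33
f 34 28 35
f 30 36 31
f 30 31 29
f 30 29 33
f 30 33 35
f 30 35 36
f 31 36 32
f 29 31 38
f 33 29 37
f 35 33 34
f 36 35 28
f 40 39 42
f 40 42 41
f 42 39 43
f 42 43 41
f 43 39 44
f 43 44 41
f 44 39 45
f 44 45 41
f 45 39 46
f 45 46 41
f 46 39 47
f 46 47 41
f 47 39 48
f 47 48 41
f 48 39 49
f 48 49 41
f 49 39 50
f 49 50 41
f 50 39 51
f 50 51 41
f 51 39 40
f 51 40 41
f 53 52 55
f 53 55 54
f 55 52 56
f 55 56 54
f 56 52 57
f 56 57 54
f 57 52 58
f 57 58 54
f 58 52 59
f 58 59 54
f 59 52 60
f 59 60 54
f 60 52 61
f 60 61 54
f 61 52 62
f 61 62 54
f 62 52 53
f 62 53 54
f 64 66 63
f 67 64 63
f 63 66 65
f 65 67 63
f 64 70 66
f 68 64 67
f 68 70 64
f 66 70 65
f 69 67 65
f 65 70 69
f 69 68 67
f 70 68 69



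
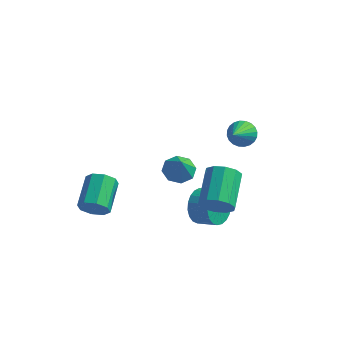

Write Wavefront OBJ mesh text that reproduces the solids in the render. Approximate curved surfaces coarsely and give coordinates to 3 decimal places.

v 2.916 -2.724 1.379
v 3.284 -2.294 0.603
v 2.951 -0.346 1.525
v 2.584 -0.776 2.301
v 2.699 -2.354 0.52
v 2.367 -0.407 1.442
v 2.198 -2.556 0.765
v 1.865 -0.608 1.687
v 1.971 -2.821 1.245
v 1.638 -0.874 2.166
v 2.105 -3.05 1.775
v 1.772 -1.103 2.697
v 2.549 -3.154 2.155
v 2.216 -1.206 3.077
v 3.133 -3.093 2.238
v 2.801 -1.146 3.16
v 3.635 -2.892 1.993
v 3.302 -0.944 2.915
v 3.862 -2.626 1.514
v 3.529 -0.679 2.435
v 3.728 -2.397 0.983
v 3.395 -0.45 1.905
v -3.717 -2.803 -1.011
v -3.335 -2.444 -1.718
v -3.621 -0.639 -0.956
v -4.003 -0.997 -0.249
v -4 -2.518 -1.793
v -4.286 -0.712 -1.032
v -4.499 -2.758 -1.411
v -4.786 -0.953 -0.65
v -4.54 -3.025 -0.794
v -4.827 -1.22 -0.032
v -4.099 -3.161 -0.304
v -4.385 -1.356 0.458
v -3.434 -3.088 -0.228
v -3.72 -1.282 0.533
v -2.934 -2.847 -0.61
v -3.221 -1.042 0.151
v -2.893 -2.58 -1.228
v -3.18 -0.775 -0.466
v 2.002 3.736 1.604
v 2.762 3.554 1.326
v 2.058 2.064 2.856
v 2.832 3.745 1.578
v 2.775 3.934 1.834
v 2.6 4.094 2.055
v 2.334 4.199 2.208
v 2.018 4.234 2.268
v 1.699 4.193 2.228
v 1.427 4.082 2.092
v 1.242 3.919 1.883
v 1.173 3.728 1.63
v 1.23 3.539 1.374
v 1.404 3.379 1.153
v 1.67 3.274 1.001
v 1.986 3.239 0.94
v 2.305 3.28 0.981
v 2.577 3.391 1.116
v -0.697 1.518 -0.431
v 0.149 1.335 -0.743
v -0.363 0.942 0.811
v 0.105 1.968 -0.438
v -0.408 2.338 -0.129
v -1.091 2.227 0.003
v -1.543 1.701 -0.119
v -1.499 1.068 -0.425
v -0.986 0.699 -0.734
v -0.303 0.809 -0.866
v 1.337 -0.842 -0.763
v 1.729 -0.338 -1.634
v 2.856 -0.514 -1.228
v 2.463 -1.018 -0.357
v 1.678 0.002 -1.344
v 2.805 -0.175 -0.939
v 1.568 0.195 -0.955
v 2.694 0.019 -0.549
v 1.418 0.21 -0.532
v 2.544 0.034 -0.126
v 1.254 0.042 -0.149
v 2.38 -0.134 0.257
v 1.104 -0.278 0.128
v 2.23 -0.454 0.534
v 0.995 -0.696 0.251
v 2.121 -0.872 0.657
v 0.944 -1.139 0.198
v 2.07 -1.315 0.604
v 0.962 -1.531 -0.02
v 2.088 -1.707 0.385
v 1.044 -1.803 -0.368
v 2.17 -1.98 0.038
v 1.177 -1.91 -0.783
v 2.303 -2.086 -0.377
v 1.338 -1.832 -1.195
v 2.464 -2.008 -0.789
v 1.498 -1.582 -1.532
v 2.625 -1.758 -1.127
v 1.631 -1.205 -1.737
v 2.757 -1.381 -1.331
v 1.713 -0.765 -1.772
v 2.839 -0.941 -1.367
f 2 1 5
f 2 5 3
f 3 5 6
f 3 6 4
f 5 1 7
f 5 7 6
f 6 7 8
f 6 8 4
f 7 1 9
f 7 9 8
f 8 9 10
f 8 10 4
f 9 1 11
f 9 11 10
f 10 11 12
f 10 12 4
f 11 1 13
f 11 13 12
f 12 13 14
f 12 14 4
f 13 1 15
f 13 15 14
f 14 15 16
f 14 16 4
f 15 1 17
f 15 17 16
f 16 17 18
f 16 18 4
f 17 1 19
f 17 19 18
f 18 19 20
f 18 20 4
f 19 1 21
f 19 21 20
f 20 21 22
f 20 22 4
f 21 1 2
f 21 2 22
f 22 2 3
f 22 3 4
f 24 23 27
f 24 27 25
f 25 27 28
f 25 28 26
f 27 23 29
f 27 29 28
f 28 29 30
f 28 30 26
f 29 23 31
f 29 31 30
f 30 31 32
f 30 32 26
f 31 23 33
f 31 33 32
f 32 33 34
f 32 34 26
f 33 23 35
f 33 35 34
f 34 35 36
f 34 36 26
f 35 23 37
f 35 37 36
f 36 37 38
f 36 38 26
f 37 23 39
f 37 39 38
f 38 39 40
f 38 40 26
f 39 23 24
f 39 24 40
f 40 24 25
f 40 25 26
f 42 41 44
f 42 44 43
f 44 41 45
f 44 45 43
f 45 41 46
f 45 46 43
f 46 41 47
f 46 47 43
f 47 41 48
f 47 48 43
f 48 41 49
f 48 49 43
f 49 41 50
f 49 50 43
f 50 41 51
f 50 51 43
f 51 41 52
f 51 52 43
f 52 41 53
f 52 53 43
f 53 41 54
f 53 54 43
f 54 41 55
f 54 55 43
f 55 41 56
f 55 56 43
f 56 41 57
f 56 57 43
f 57 41 58
f 57 58 43
f 58 41 42
f 58 42 43
f 60 59 62
f 60 62 61
f 62 59 63
f 62 63 61
f 63 59 64
f 63 64 61
f 64 59 65
f 64 65 61
f 65 59 66
f 65 66 61
f 66 59 67
f 66 67 61
f 67 59 68
f 67 68 61
f 68 59 60
f 68 60 61
f 70 69 73
f 70 73 71
f 71 73 74
f 71 74 72
f 73 69 75
f 73 75 74
f 74 75 76
f 74 76 72
f 75 69 77
f 75 77 76
f 76 77 78
f 76 78 72
f 77 69 79
f 77 79 78
f 78 79 80
f 78 80 72
f 79 69 81
f 79 81 80
f 80 81 82
f 80 82 72
f 81 69 83
f 81 83 82
f 82 83 84
f 82 84 72
f 83 69 85
f 83 85 84
f 84 85 86
f 84 86 72
f 85 69 87
f 85 87 86
f 86 87 88
f 86 88 72
f 87 69 89
f 87 89 88
f 88 89 90
f 88 90 72
f 89 69 91
f 89 91 90
f 90 91 92
f 90 92 72
f 91 69 93
f 91 93 92
f 92 93 94
f 92 94 72
f 93 69 95
f 93 95 94
f 94 95 96
f 94 96 72
f 95 69 97
f 95 97 96
f 96 97 98
f 96 98 72
f 97 69 99
f 97 99 98
f 98 99 100
f 98 100 72
f 99 69 70
f 99 70 100
f 100 70 71
f 100 71 72



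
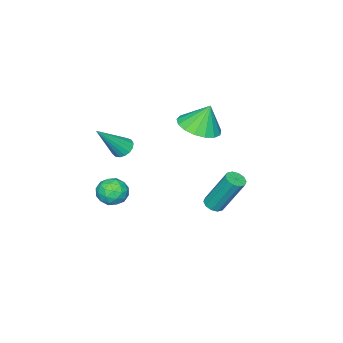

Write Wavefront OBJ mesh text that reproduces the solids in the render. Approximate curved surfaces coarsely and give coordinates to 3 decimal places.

v 1.502 -0.662 -1.907
v 1.941 -0.444 -2.197
v 2.718 -1.098 -0.393
v 1.843 -0.231 -2.057
v 1.667 -0.117 -1.883
v 1.453 -0.128 -1.714
v 1.25 -0.261 -1.589
v 1.105 -0.486 -1.537
v 1.051 -0.752 -1.57
v 1.1 -0.996 -1.68
v 1.241 -1.165 -1.842
v 1.442 -1.218 -2.019
v 1.657 -1.144 -2.17
v 1.836 -0.959 -2.261
v 1.939 -0.707 -2.27
v 0.18 3.34 -4.536
v 0.636 3.542 -4.571
v 0.356 4.502 -2.679
v -0.1 4.3 -2.644
v 0.435 3.737 -4.7
v 0.154 4.698 -2.808
v 0.136 3.781 -4.766
v -0.144 4.742 -2.875
v -0.145 3.656 -4.745
v -0.426 4.617 -2.853
v -0.303 3.41 -4.643
v -0.583 4.371 -2.752
v -0.276 3.138 -4.501
v -0.556 4.098 -2.609
v -0.074 2.942 -4.372
v -0.355 3.903 -2.48
v 0.224 2.898 -4.305
v -0.056 3.859 -2.414
v 0.506 3.023 -4.327
v 0.225 3.984 -2.435
v 0.663 3.269 -4.428
v 0.383 4.23 -2.537
v -1.774 0.963 -1.494
v -0.83 1.435 -1.389
v -2.106 1.337 -0.186
v -1.13 1.802 -1.57
v -1.577 1.976 -1.734
v -2.07 1.919 -1.843
v -2.494 1.642 -1.872
v -2.753 1.21 -1.814
v -2.788 0.721 -1.683
v -2.591 0.288 -1.508
v -2.206 0.009 -1.33
v -1.722 -0.052 -1.19
v -1.25 0.12 -1.119
v -0.898 0.485 -1.134
v -0.747 0.96 -1.231
v 3.866 1.309 -2.685
v 4.285 0.706 -2.502
v 3.195 0.614 -3.438
v 3.614 0.011 -3.255
v 3.149 0.318 -2.743
v 3.563 0.747 -2.277
v 3.917 0.573 -3.663
v 4.331 1.002 -3.197
v 4.317 0.251 -3.106
v 3.842 0.093 -2.538
v 3.638 1.227 -3.402
v 3.163 1.069 -2.834
v 4.134 1.069 -2.527
v 3.346 0.251 -3.413
v 3.072 0.432 -3.111
v 3.319 0.077 -3.004
v 3.71 1.093 -2.395
v 3.957 0.738 -2.288
v 3.289 0.51 -2.429
v 3.523 0.582 -3.652
v 3.77 0.227 -3.545
v 4.161 1.243 -2.936
v 4.408 0.888 -2.829
v 4.191 0.81 -3.511
v 4.399 0.447 -2.775
v 4.005 0.038 -3.218
v 4.183 0.368 -3.457
v 4.426 0.621 -3.184
v 4.121 0.354 -2.441
v 3.726 -0.055 -2.884
v 3.453 0.126 -2.582
v 3.696 0.378 -2.309
v 4.139 0.086 -2.796
v 3.754 1.375 -3.056
v 3.359 0.966 -3.499
v 3.784 0.942 -3.631
v 4.027 1.194 -3.358
v 3.475 1.282 -2.722
v 3.081 0.873 -3.165
v 3.054 0.699 -2.756
v 3.297 0.952 -2.483
v 3.341 1.234 -3.144
f 2 1 4
f 2 4 3
f 4 1 5
f 4 5 3
f 5 1 6
f 5 6 3
f 6 1 7
f 6 7 3
f 7 1 8
f 7 8 3
f 8 1 9
f 8 9 3
f 9 1 10
f 9 10 3
f 10 1 11
f 10 11 3
f 11 1 12
f 11 12 3
f 12 1 13
f 12 13 3
f 13 1 14
f 13 14 3
f 14 1 15
f 14 15 3
f 15 1 2
f 15 2 3
f 17 16 20
f 17 20 18
f 18 20 21
f 18 21 19
f 20 16 22
f 20 22 21
f 21 22 23
f 21 23 19
f 22 16 24
f 22 24 23
f 23 24 25
f 23 25 19
f 24 16 26
f 24 26 25
f 25 26 27
f 25 27 19
f 26 16 28
f 26 28 27
f 27 28 29
f 27 29 19
f 28 16 30
f 28 30 29
f 29 30 31
f 29 31 19
f 30 16 32
f 30 32 31
f 31 32 33
f 31 33 19
f 32 16 34
f 32 34 33
f 33 34 35
f 33 35 19
f 34 16 36
f 34 36 35
f 35 36 37
f 35 37 19
f 36 16 17
f 36 17 37
f 37 17 18
f 37 18 19
f 39 38 41
f 39 41 40
f 41 38 42
f 41 42 40
f 42 38 43
f 42 43 40
f 43 38 44
f 43 44 40
f 44 38 45
f 44 45 40
f 45 38 46
f 45 46 40
f 46 38 47
f 46 47 40
f 47 38 48
f 47 48 40
f 48 38 49
f 48 49 40
f 49 38 50
f 49 50 40
f 50 38 51
f 50 51 40
f 51 38 52
f 51 52 40
f 52 38 39
f 52 39 40
f 53 90 69
f 90 64 93
f 69 93 58
f 90 93 69
f 53 69 65
f 69 58 70
f 65 70 54
f 69 70 65
f 53 65 74
f 65 54 75
f 74 75 60
f 65 75 74
f 53 74 86
f 74 60 89
f 86 89 63
f 74 89 86
f 53 86 90
f 86 63 94
f 90 94 64
f 86 94 90
f 54 70 81
f 70 58 84
f 81 84 62
f 70 84 81
f 58 93 71
f 93 64 92
f 71 92 57
f 93 92 71
f 64 94 91
f 94 63 87
f 91 87 55
f 94 87 91
f 63 89 88
f 89 60 76
f 88 76 59
f 89 76 88
f 60 75 80
f 75 54 77
f 80 77 61
f 75 77 80
f 56 82 68
f 82 62 83
f 68 83 57
f 82 83 68
f 56 68 66
f 68 57 67
f 66 67 55
f 68 67 66
f 56 66 73
f 66 55 72
f 73 72 59
f 66 72 73
f 56 73 78
f 73 59 79
f 78 79 61
f 73 79 78
f 56 78 82
f 78 61 85
f 82 85 62
f 78 85 82
f 57 83 71
f 83 62 84
f 71 84 58
f 83 84 71
f 55 67 91
f 67 57 92
f 91 92 64
f 67 92 91
f 59 72 88
f 72 55 87
f 88 87 63
f 72 87 88
f 61 79 80
f 79 59 76
f 80 76 60
f 79 76 80
f 62 85 81
f 85 61 77
f 81 77 54
f 85 77 81



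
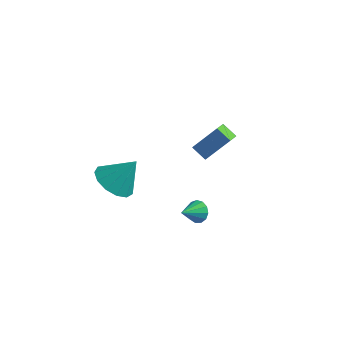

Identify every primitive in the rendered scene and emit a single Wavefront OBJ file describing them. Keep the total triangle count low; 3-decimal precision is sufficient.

v 2.5 -0.47 -0.288
v 2.889 -0.798 -0.643
v 2.22 -1.45 0.308
v 3.076 -0.685 -0.37
v 3.08 -0.505 -0.071
v 2.9 -0.313 0.159
v 2.593 -0.171 0.247
v 2.257 -0.125 0.166
v 1.998 -0.188 -0.06
v 1.898 -0.341 -0.358
v 1.989 -0.535 -0.634
v 2.243 -0.708 -0.8
v 2.578 -0.806 -0.803
v -0.989 -1.993 1.488
v -0.42 -1.326 0.84
v -0.171 -1.367 2.852
v -0.927 -1.019 1.003
v -1.453 -1.021 1.32
v -1.832 -1.332 1.69
v -1.943 -1.853 1.996
v -1.752 -2.418 2.14
v -1.318 -2.849 2.078
v -0.78 -3.007 1.828
v -0.308 -2.844 1.47
v -0.053 -2.411 1.118
v -0.095 -1.845 0.883
v 0.685 3.946 -0.45
v 0.807 3.14 -0.121
v -0.085 4.032 0.046
v 0.038 3.226 0.376
v 1.622 4.634 0.884
v 1.745 3.828 1.214
v 0.853 4.72 1.381
v 0.975 3.914 1.71
f 2 1 4
f 2 4 3
f 4 1 5
f 4 5 3
f 5 1 6
f 5 6 3
f 6 1 7
f 6 7 3
f 7 1 8
f 7 8 3
f 8 1 9
f 8 9 3
f 9 1 10
f 9 10 3
f 10 1 11
f 10 11 3
f 11 1 12
f 11 12 3
f 12 1 13
f 12 13 3
f 13 1 2
f 13 2 3
f 15 14 17
f 15 17 16
f 17 14 18
f 17 18 16
f 18 14 19
f 18 19 16
f 19 14 20
f 19 20 16
f 20 14 21
f 20 21 16
f 21 14 22
f 21 22 16
f 22 14 23
f 22 23 16
f 23 14 24
f 23 24 16
f 24 14 25
f 24 25 16
f 25 14 26
f 25 26 16
f 26 14 15
f 26 15 16
f 28 30 27
f 31 28 27
f 27 30 29
f 29 31 27
f 28 34 30
f 32 28 31
f 32 34 28
f 30 34 29
f 33 31 29
f 29 34 33
f 33 32 31
f 34 32 33



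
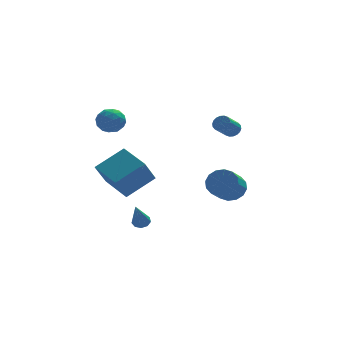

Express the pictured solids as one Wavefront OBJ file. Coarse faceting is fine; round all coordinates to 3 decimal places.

v 3.895 3.467 -3.201
v 4.51 2.779 -3.559
v 3.781 1.625 -2.597
v 3.165 2.313 -2.239
v 4.749 2.97 -3.149
v 4.02 1.817 -2.186
v 4.76 3.295 -2.752
v 4.031 2.141 -1.789
v 4.538 3.665 -2.476
v 3.809 2.512 -1.513
v 4.144 3.983 -2.394
v 3.415 2.829 -1.431
v 3.684 4.162 -2.529
v 2.954 3.008 -1.566
v 3.279 4.155 -2.843
v 2.55 3.001 -1.881
v 3.04 3.963 -3.254
v 2.311 2.81 -2.291
v 3.029 3.639 -3.651
v 2.3 2.485 -2.688
v 3.251 3.268 -3.927
v 2.522 2.115 -2.964
v 3.645 2.951 -4.009
v 2.916 1.797 -3.046
v 4.106 2.772 -3.874
v 3.376 1.618 -2.911
v 3.113 -0.906 3.236
v 3.319 -0.639 3.671
v 2.593 -1.326 4.438
v 2.387 -1.594 4.004
v 3.125 -0.502 3.609
v 2.399 -1.19 4.377
v 2.928 -0.446 3.474
v 2.203 -1.133 4.242
v 2.769 -0.481 3.292
v 2.043 -1.168 4.06
v 2.677 -0.6 3.099
v 1.952 -1.287 3.866
v 2.672 -0.78 2.933
v 1.946 -1.467 3.7
v 2.754 -0.985 2.827
v 2.028 -1.672 3.594
v 2.907 -1.174 2.802
v 2.181 -1.861 3.569
v 3.101 -1.31 2.863
v 2.375 -1.998 3.631
v 3.297 -1.367 2.998
v 2.572 -2.054 3.766
v 3.457 -1.332 3.18
v 2.731 -2.019 3.948
v 3.548 -1.213 3.374
v 2.823 -1.9 4.141
v 3.554 -1.033 3.54
v 2.828 -1.72 4.307
v 3.472 -0.828 3.646
v 2.746 -1.515 4.413
v -3.407 4.061 2.081
v -2.559 4.239 2.375
v -3.341 2.721 2.705
v -2.493 2.899 2.999
v -3.206 3.344 3.36
v -3.246 4.173 2.975
v -2.654 2.787 2.105
v -2.694 3.616 1.72
v -2.094 3.452 2.39
v -2.435 3.796 3.166
v -3.465 3.164 1.914
v -3.806 3.508 2.69
v -2.988 4.268 2.173
v -2.912 2.692 2.907
v -3.33 2.954 3.119
v -2.832 3.058 3.292
v -3.393 4.229 2.526
v -2.894 4.334 2.699
v -3.274 3.807 3.278
v -3.006 2.626 2.381
v -2.507 2.731 2.554
v -3.068 3.902 1.788
v -2.57 4.006 1.961
v -2.626 3.153 1.802
v -2.217 3.91 2.355
v -2.178 3.122 2.721
v -2.272 3.056 2.196
v -2.296 3.543 1.97
v -2.417 4.112 2.811
v -2.379 3.324 3.177
v -2.797 3.586 3.39
v -2.821 4.073 3.163
v -2.144 3.649 2.819
v -3.521 3.636 1.903
v -3.483 2.848 2.269
v -3.079 2.887 1.917
v -3.103 3.374 1.69
v -3.722 3.838 2.359
v -3.683 3.05 2.725
v -3.604 3.417 3.11
v -3.628 3.904 2.884
v -3.756 3.311 2.261
v -3.509 -2.914 0.503
v -1.854 -2.365 1.562
v -4.395 -1.136 0.967
v -2.74 -0.588 2.026
v -2.84 -2.212 -0.906
v -1.185 -1.664 0.153
v -3.726 -0.435 -0.442
v -2.071 0.114 0.617
v -2.208 -3.354 -2.238
v -1.98 -2.998 -1.935
v -2.652 -4.446 -0.622
v -2.325 -2.92 -1.977
v -2.615 -3.045 -2.141
v -2.714 -3.315 -2.35
v -2.577 -3.603 -2.507
v -2.267 -3.775 -2.538
v -1.929 -3.75 -2.429
v -1.722 -3.54 -2.23
v -1.742 -3.243 -2.035
f 2 1 5
f 2 5 3
f 3 5 6
f 3 6 4
f 5 1 7
f 5 7 6
f 6 7 8
f 6 8 4
f 7 1 9
f 7 9 8
f 8 9 10
f 8 10 4
f 9 1 11
f 9 11 10
f 10 11 12
f 10 12 4
f 11 1 13
f 11 13 12
f 12 13 14
f 12 14 4
f 13 1 15
f 13 15 14
f 14 15 16
f 14 16 4
f 15 1 17
f 15 17 16
f 16 17 18
f 16 18 4
f 17 1 19
f 17 19 18
f 18 19 20
f 18 20 4
f 19 1 21
f 19 21 20
f 20 21 22
f 20 22 4
f 21 1 23
f 21 23 22
f 22 23 24
f 22 24 4
f 23 1 25
f 23 25 24
f 24 25 26
f 24 26 4
f 25 1 2
f 25 2 26
f 26 2 3
f 26 3 4
f 28 27 31
f 28 31 29
f 29 31 32
f 29 32 30
f 31 27 33
f 31 33 32
f 32 33 34
f 32 34 30
f 33 27 35
f 33 35 34
f 34 35 36
f 34 36 30
f 35 27 37
f 35 37 36
f 36 37 38
f 36 38 30
f 37 27 39
f 37 39 38
f 38 39 40
f 38 40 30
f 39 27 41
f 39 41 40
f 40 41 42
f 40 42 30
f 41 27 43
f 41 43 42
f 42 43 44
f 42 44 30
f 43 27 45
f 43 45 44
f 44 45 46
f 44 46 30
f 45 27 47
f 45 47 46
f 46 47 48
f 46 48 30
f 47 27 49
f 47 49 48
f 48 49 50
f 48 50 30
f 49 27 51
f 49 51 50
f 50 51 52
f 50 52 30
f 51 27 53
f 51 53 52
f 52 53 54
f 52 54 30
f 53 27 55
f 53 55 54
f 54 55 56
f 54 56 30
f 55 27 28
f 55 28 56
f 56 28 29
f 56 29 30
f 57 94 73
f 94 68 97
f 73 97 62
f 94 97 73
f 57 73 69
f 73 62 74
f 69 74 58
f 73 74 69
f 57 69 78
f 69 58 79
f 78 79 64
f 69 79 78
f 57 78 90
f 78 64 93
f 90 93 67
f 78 93 90
f 57 90 94
f 90 67 98
f 94 98 68
f 90 98 94
f 58 74 85
f 74 62 88
f 85 88 66
f 74 88 85
f 62 97 75
f 97 68 96
f 75 96 61
f 97 96 75
f 68 98 95
f 98 67 91
f 95 91 59
f 98 91 95
f 67 93 92
f 93 64 80
f 92 80 63
f 93 80 92
f 64 79 84
f 79 58 81
f 84 81 65
f 79 81 84
f 60 86 72
f 86 66 87
f 72 87 61
f 86 87 72
f 60 72 70
f 72 61 71
f 70 71 59
f 72 71 70
f 60 70 77
f 70 59 76
f 77 76 63
f 70 76 77
f 60 77 82
f 77 63 83
f 82 83 65
f 77 83 82
f 60 82 86
f 82 65 89
f 86 89 66
f 82 89 86
f 61 87 75
f 87 66 88
f 75 88 62
f 87 88 75
f 59 71 95
f 71 61 96
f 95 96 68
f 71 96 95
f 63 76 92
f 76 59 91
f 92 91 67
f 76 91 92
f 65 83 84
f 83 63 80
f 84 80 64
f 83 80 84
f 66 89 85
f 89 65 81
f 85 81 58
f 89 81 85
f 100 102 99
f 103 100 99
f 99 102 101
f 101 103 99
f 100 106 102
f 104 100 103
f 104 106 100
f 102 106 101
f 105 103 101
f 101 106 105
f 105 104 103
f 106 104 105
f 108 107 110
f 108 110 109
f 110 107 111
f 110 111 109
f 111 107 112
f 111 112 109
f 112 107 113
f 112 113 109
f 113 107 114
f 113 114 109
f 114 107 115
f 114 115 109
f 115 107 116
f 115 116 109
f 116 107 117
f 116 117 109
f 117 107 108
f 117 108 109



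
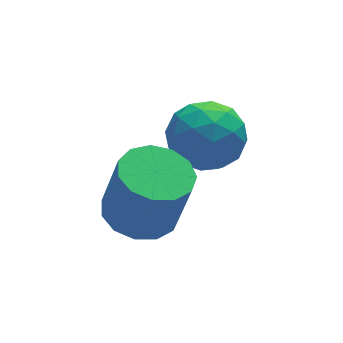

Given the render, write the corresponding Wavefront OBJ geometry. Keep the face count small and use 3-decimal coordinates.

v 3.575 2.999 -1.064
v 4.019 2.269 -0.416
v 2.441 1.811 -1.624
v 2.885 1.081 -0.976
v 2.33 1.9 -0.561
v 3.031 2.634 -0.215
v 3.429 1.446 -1.825
v 4.13 2.18 -1.479
v 3.929 1.309 -0.886
v 3.25 1.59 -0.105
v 3.21 2.49 -1.935
v 2.531 2.771 -1.154
v 3.897 2.738 -0.691
v 2.563 1.342 -1.349
v 2.237 1.823 -1.105
v 2.498 1.394 -0.724
v 3.316 2.953 -0.573
v 3.577 2.524 -0.192
v 2.584 2.307 -0.277
v 2.883 1.556 -1.848
v 3.144 1.127 -1.467
v 3.962 2.686 -1.316
v 4.223 2.257 -0.935
v 3.876 1.773 -1.763
v 4.105 1.745 -0.586
v 3.438 1.047 -0.915
v 3.758 1.261 -1.415
v 4.17 1.693 -1.211
v 3.706 1.91 -0.127
v 3.039 1.212 -0.456
v 2.713 1.693 -0.212
v 3.125 2.124 -0.009
v 3.653 1.346 -0.404
v 3.421 2.868 -1.584
v 2.754 2.17 -1.913
v 3.335 1.956 -2.031
v 3.747 2.387 -1.828
v 3.022 3.033 -1.125
v 2.355 2.335 -1.454
v 2.29 2.387 -0.829
v 2.702 2.819 -0.625
v 2.807 2.734 -1.636
v 1.141 1.169 -2.477
v 1.816 1.865 -2.488
v 2.154 1.568 -0.735
v 1.479 0.871 -0.723
v 1.345 2.109 -2.356
v 1.683 1.812 -0.603
v 0.81 2.055 -2.262
v 1.147 1.757 -0.509
v 0.379 1.719 -2.236
v 0.717 1.421 -0.483
v 0.191 1.209 -2.287
v 0.528 0.911 -0.534
v 0.304 0.685 -2.398
v 0.641 0.388 -0.644
v 0.683 0.316 -2.533
v 1.021 0.018 -0.78
v 1.208 0.217 -2.651
v 1.545 -0.081 -0.898
v 1.711 0.42 -2.713
v 2.048 0.123 -0.96
v 2.034 0.861 -2.701
v 2.371 0.564 -0.947
v 2.073 1.4 -2.617
v 2.41 1.102 -0.863
f 1 38 17
f 38 12 41
f 17 41 6
f 38 41 17
f 1 17 13
f 17 6 18
f 13 18 2
f 17 18 13
f 1 13 22
f 13 2 23
f 22 23 8
f 13 23 22
f 1 22 34
f 22 8 37
f 34 37 11
f 22 37 34
f 1 34 38
f 34 11 42
f 38 42 12
f 34 42 38
f 2 18 29
f 18 6 32
f 29 32 10
f 18 32 29
f 6 41 19
f 41 12 40
f 19 40 5
f 41 40 19
f 12 42 39
f 42 11 35
f 39 35 3
f 42 35 39
f 11 37 36
f 37 8 24
f 36 24 7
f 37 24 36
f 8 23 28
f 23 2 25
f 28 25 9
f 23 25 28
f 4 30 16
f 30 10 31
f 16 31 5
f 30 31 16
f 4 16 14
f 16 5 15
f 14 15 3
f 16 15 14
f 4 14 21
f 14 3 20
f 21 20 7
f 14 20 21
f 4 21 26
f 21 7 27
f 26 27 9
f 21 27 26
f 4 26 30
f 26 9 33
f 30 33 10
f 26 33 30
f 5 31 19
f 31 10 32
f 19 32 6
f 31 32 19
f 3 15 39
f 15 5 40
f 39 40 12
f 15 40 39
f 7 20 36
f 20 3 35
f 36 35 11
f 20 35 36
f 9 27 28
f 27 7 24
f 28 24 8
f 27 24 28
f 10 33 29
f 33 9 25
f 29 25 2
f 33 25 29
f 44 43 47
f 44 47 45
f 45 47 48
f 45 48 46
f 47 43 49
f 47 49 48
f 48 49 50
f 48 50 46
f 49 43 51
f 49 51 50
f 50 51 52
f 50 52 46
f 51 43 53
f 51 53 52
f 52 53 54
f 52 54 46
f 53 43 55
f 53 55 54
f 54 55 56
f 54 56 46
f 55 43 57
f 55 57 56
f 56 57 58
f 56 58 46
f 57 43 59
f 57 59 58
f 58 59 60
f 58 60 46
f 59 43 61
f 59 61 60
f 60 61 62
f 60 62 46
f 61 43 63
f 61 63 62
f 62 63 64
f 62 64 46
f 63 43 65
f 63 65 64
f 64 65 66
f 64 66 46
f 65 43 44
f 65 44 66
f 66 44 45
f 66 45 46



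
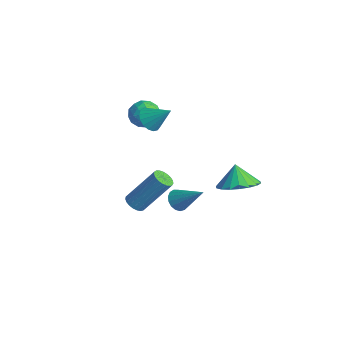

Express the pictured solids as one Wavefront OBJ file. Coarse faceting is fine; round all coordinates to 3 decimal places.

v 0.935 -0.784 -2.977
v 1.331 -1.14 -2.887
v 1.961 -0.012 -1.194
v 1.565 0.344 -1.283
v 1.431 -0.992 -3.023
v 2.061 0.136 -1.329
v 1.446 -0.808 -3.151
v 2.076 0.32 -1.457
v 1.372 -0.62 -3.249
v 2.002 0.508 -1.555
v 1.222 -0.46 -3.299
v 1.852 0.668 -1.606
v 1.023 -0.356 -3.294
v 1.653 0.772 -1.601
v 0.809 -0.327 -3.234
v 1.439 0.801 -1.541
v 0.616 -0.376 -3.13
v 1.246 0.752 -1.437
v 0.479 -0.496 -2.999
v 1.109 0.632 -1.306
v 0.42 -0.666 -2.864
v 1.05 0.462 -1.171
v 0.451 -0.856 -2.749
v 1.081 0.272 -1.055
v 0.565 -1.034 -2.673
v 1.195 0.094 -0.979
v 0.743 -1.168 -2.649
v 1.373 -0.04 -0.956
v 0.955 -1.236 -2.683
v 1.584 -0.108 -0.989
v 1.163 -1.226 -2.767
v 1.792 -0.098 -1.073
v -0.093 0.686 1.513
v 0.356 0.805 1.016
v 0.693 1.294 2.367
v 0.162 1.066 1.009
v -0.091 1.24 1.118
v -0.344 1.287 1.317
v -0.54 1.197 1.561
v -0.633 0.989 1.794
v -0.602 0.712 1.962
v -0.455 0.43 2.028
v -0.224 0.206 1.975
v 0.036 0.092 1.817
v 0.267 0.114 1.588
v 0.416 0.268 1.343
v 0.448 0.517 1.136
v 4.187 2.559 -0.911
v 4.667 1.758 -0.528
v 3.673 2.721 0.071
v 4.949 2.096 -0.436
v 5.079 2.526 -0.439
v 5.033 2.963 -0.535
v 4.819 3.32 -0.705
v 4.48 3.526 -0.917
v 4.083 3.54 -1.127
v 3.707 3.361 -1.294
v 3.425 3.023 -1.386
v 3.295 2.592 -1.383
v 3.341 2.156 -1.287
v 3.555 1.799 -1.117
v 3.894 1.593 -0.906
v 4.291 1.578 -0.695
v 0.824 1.591 -3.979
v 1.218 1.687 -4.435
v 1.996 2.189 -2.841
v 1.071 1.938 -4.416
v 0.867 2.11 -4.296
v 0.653 2.163 -4.104
v 0.479 2.084 -3.884
v 0.384 1.893 -3.685
v 0.389 1.632 -3.554
v 0.494 1.362 -3.52
v 0.675 1.144 -3.591
v 0.89 1.029 -3.752
v 1.09 1.042 -3.964
v 1.229 1.181 -4.18
v 1.275 1.414 -4.35
v -2.411 1.154 0.469
v -2.151 1.495 1.143
v -1.229 1.265 -0.043
v -0.969 1.606 0.631
v -1.169 0.832 0.626
v -1.899 0.764 0.943
v -1.481 1.996 0.157
v -2.211 1.928 0.474
v -1.576 2.016 0.951
v -1.383 1.296 1.24
v -1.997 1.464 -0.14
v -1.804 0.744 0.149
v -2.385 1.315 0.851
v -0.995 1.445 0.249
v -1.113 0.99 0.246
v -0.96 1.191 0.642
v -2.237 0.885 0.733
v -2.084 1.086 1.129
v -1.507 0.696 0.825
v -1.296 1.674 -0.029
v -1.143 1.875 0.367
v -2.42 1.569 0.458
v -2.267 1.77 0.854
v -1.873 2.064 0.275
v -1.894 1.821 1.134
v -1.199 1.886 0.833
v -1.5 2.116 0.555
v -1.929 2.076 0.741
v -1.78 1.399 1.304
v -1.086 1.464 1.003
v -1.203 1.009 1
v -1.633 0.969 1.186
v -1.442 1.704 1.191
v -2.294 1.296 0.097
v -1.6 1.361 -0.204
v -1.747 1.791 -0.086
v -2.177 1.751 0.1
v -2.181 0.874 0.267
v -1.486 0.939 -0.034
v -1.451 0.684 0.359
v -1.88 0.644 0.545
v -1.938 1.056 -0.091
f 2 1 5
f 2 5 3
f 3 5 6
f 3 6 4
f 5 1 7
f 5 7 6
f 6 7 8
f 6 8 4
f 7 1 9
f 7 9 8
f 8 9 10
f 8 10 4
f 9 1 11
f 9 11 10
f 10 11 12
f 10 12 4
f 11 1 13
f 11 13 12
f 12 13 14
f 12 14 4
f 13 1 15
f 13 15 14
f 14 15 16
f 14 16 4
f 15 1 17
f 15 17 16
f 16 17 18
f 16 18 4
f 17 1 19
f 17 19 18
f 18 19 20
f 18 20 4
f 19 1 21
f 19 21 20
f 20 21 22
f 20 22 4
f 21 1 23
f 21 23 22
f 22 23 24
f 22 24 4
f 23 1 25
f 23 25 24
f 24 25 26
f 24 26 4
f 25 1 27
f 25 27 26
f 26 27 28
f 26 28 4
f 27 1 29
f 27 29 28
f 28 29 30
f 28 30 4
f 29 1 31
f 29 31 30
f 30 31 32
f 30 32 4
f 31 1 2
f 31 2 32
f 32 2 3
f 32 3 4
f 34 33 36
f 34 36 35
f 36 33 37
f 36 37 35
f 37 33 38
f 37 38 35
f 38 33 39
f 38 39 35
f 39 33 40
f 39 40 35
f 40 33 41
f 40 41 35
f 41 33 42
f 41 42 35
f 42 33 43
f 42 43 35
f 43 33 44
f 43 44 35
f 44 33 45
f 44 45 35
f 45 33 46
f 45 46 35
f 46 33 47
f 46 47 35
f 47 33 34
f 47 34 35
f 49 48 51
f 49 51 50
f 51 48 52
f 51 52 50
f 52 48 53
f 52 53 50
f 53 48 54
f 53 54 50
f 54 48 55
f 54 55 50
f 55 48 56
f 55 56 50
f 56 48 57
f 56 57 50
f 57 48 58
f 57 58 50
f 58 48 59
f 58 59 50
f 59 48 60
f 59 60 50
f 60 48 61
f 60 61 50
f 61 48 62
f 61 62 50
f 62 48 63
f 62 63 50
f 63 48 49
f 63 49 50
f 65 64 67
f 65 67 66
f 67 64 68
f 67 68 66
f 68 64 69
f 68 69 66
f 69 64 70
f 69 70 66
f 70 64 71
f 70 71 66
f 71 64 72
f 71 72 66
f 72 64 73
f 72 73 66
f 73 64 74
f 73 74 66
f 74 64 75
f 74 75 66
f 75 64 76
f 75 76 66
f 76 64 77
f 76 77 66
f 77 64 78
f 77 78 66
f 78 64 65
f 78 65 66
f 79 116 95
f 116 90 119
f 95 119 84
f 116 119 95
f 79 95 91
f 95 84 96
f 91 96 80
f 95 96 91
f 79 91 100
f 91 80 101
f 100 101 86
f 91 101 100
f 79 100 112
f 100 86 115
f 112 115 89
f 100 115 112
f 79 112 116
f 112 89 120
f 116 120 90
f 112 120 116
f 80 96 107
f 96 84 110
f 107 110 88
f 96 110 107
f 84 119 97
f 119 90 118
f 97 118 83
f 119 118 97
f 90 120 117
f 120 89 113
f 117 113 81
f 120 113 117
f 89 115 114
f 115 86 102
f 114 102 85
f 115 102 114
f 86 101 106
f 101 80 103
f 106 103 87
f 101 103 106
f 82 108 94
f 108 88 109
f 94 109 83
f 108 109 94
f 82 94 92
f 94 83 93
f 92 93 81
f 94 93 92
f 82 92 99
f 92 81 98
f 99 98 85
f 92 98 99
f 82 99 104
f 99 85 105
f 104 105 87
f 99 105 104
f 82 104 108
f 104 87 111
f 108 111 88
f 104 111 108
f 83 109 97
f 109 88 110
f 97 110 84
f 109 110 97
f 81 93 117
f 93 83 118
f 117 118 90
f 93 118 117
f 85 98 114
f 98 81 113
f 114 113 89
f 98 113 114
f 87 105 106
f 105 85 102
f 106 102 86
f 105 102 106
f 88 111 107
f 111 87 103
f 107 103 80
f 111 103 107



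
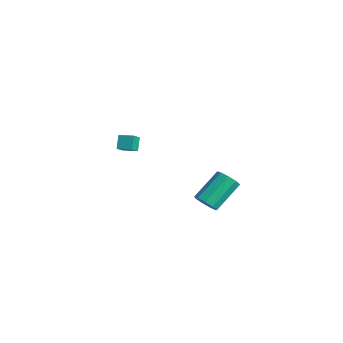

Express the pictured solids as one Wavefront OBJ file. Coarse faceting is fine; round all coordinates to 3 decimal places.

v 4.087 -3.483 -2.889
v 4.769 -3.16 -3.122
v 4.435 -1.474 -1.765
v 3.753 -1.797 -1.531
v 4.365 -2.987 -3.437
v 4.032 -1.301 -2.08
v 3.831 -3.046 -3.495
v 3.498 -1.36 -2.138
v 3.417 -3.309 -3.269
v 3.083 -1.623 -1.912
v 3.316 -3.654 -2.866
v 2.982 -1.968 -1.509
v 3.576 -3.919 -2.473
v 3.242 -2.233 -1.116
v 4.075 -3.98 -2.274
v 3.741 -2.294 -0.917
v 4.579 -3.808 -2.363
v 4.246 -2.122 -1.006
v 4.853 -3.485 -2.698
v 4.52 -1.798 -1.341
v -3.87 -4.797 -2.201
v -4.348 -4.406 -1.402
v -4.271 -4.185 -2.741
v -4.75 -3.794 -1.942
v -3.13 -4.186 -2.058
v -3.609 -3.795 -1.259
v -3.532 -3.574 -2.598
v -4.01 -3.183 -1.799
f 2 1 5
f 2 5 3
f 3 5 6
f 3 6 4
f 5 1 7
f 5 7 6
f 6 7 8
f 6 8 4
f 7 1 9
f 7 9 8
f 8 9 10
f 8 10 4
f 9 1 11
f 9 11 10
f 10 11 12
f 10 12 4
f 11 1 13
f 11 13 12
f 12 13 14
f 12 14 4
f 13 1 15
f 13 15 14
f 14 15 16
f 14 16 4
f 15 1 17
f 15 17 16
f 16 17 18
f 16 18 4
f 17 1 19
f 17 19 18
f 18 19 20
f 18 20 4
f 19 1 2
f 19 2 20
f 20 2 3
f 20 3 4
f 22 24 21
f 25 22 21
f 21 24 23
f 23 25 21
f 22 28 24
f 26 22 25
f 26 28 22
f 24 28 23
f 27 25 23
f 23 28 27
f 27 26 25
f 28 26 27

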